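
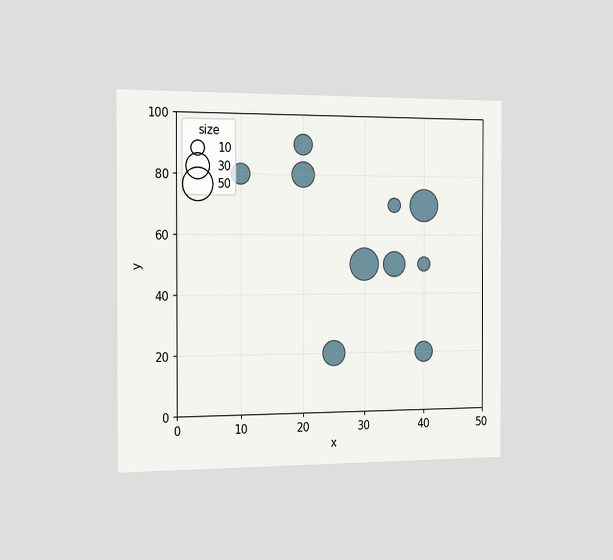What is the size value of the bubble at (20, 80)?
30

The chart is viewed slightly from the left. Matching the bubble at (20, 80) against the size legend gives 30.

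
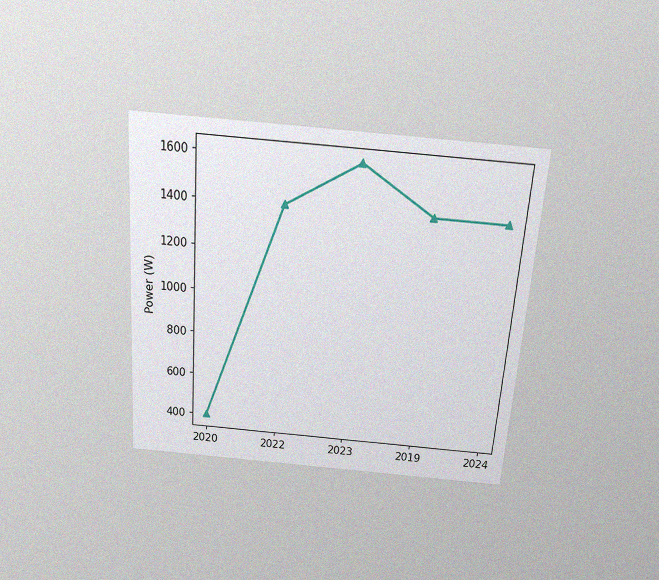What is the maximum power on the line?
The chart is tilted about 4° clockwise and viewed slightly from above, with some photo noise. The highest point is at 2023, and reading across to the y-axis gives 1600W.

1600W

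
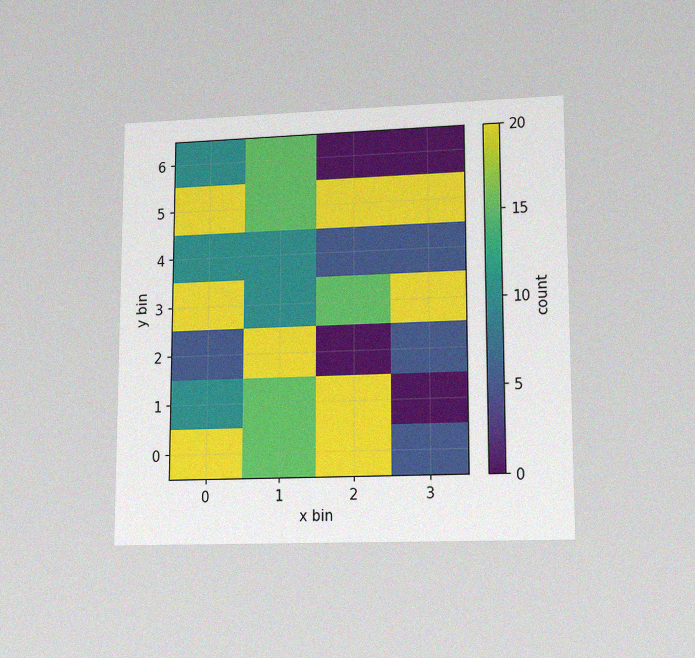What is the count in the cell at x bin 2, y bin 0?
The chart is viewed at a slight angle, with some photo noise. Matching the cell (2, 0) against the colorbar gives 20.

20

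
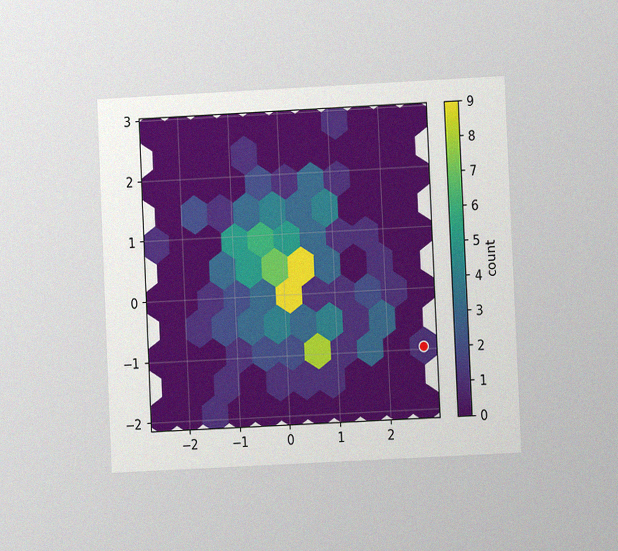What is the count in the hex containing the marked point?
The chart is tilted about 3° counter-clockwise and viewed at a slight angle, with some photo noise. The marked hex reads 1 on the colorbar.

1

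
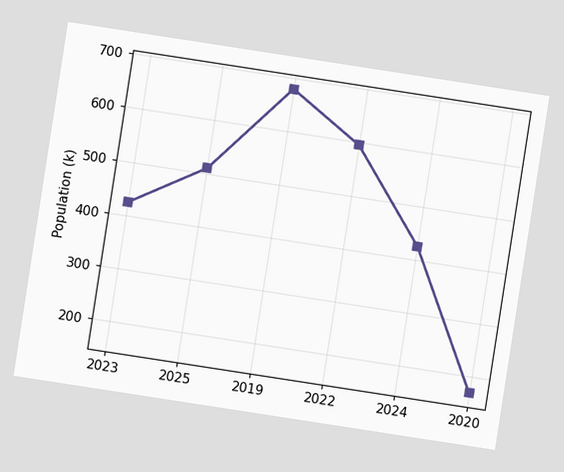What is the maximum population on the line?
680k

The chart is tilted about 9° clockwise. The highest point is at 2019, and reading across to the y-axis gives 680k.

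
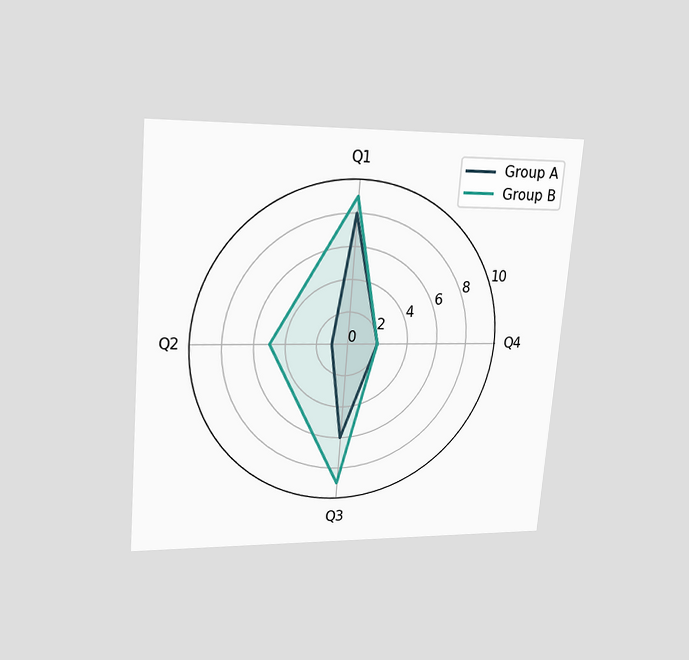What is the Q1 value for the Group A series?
8

The chart is tilted about 5° clockwise and viewed at a slight angle. On the Q1 axis, Group A reaches 8.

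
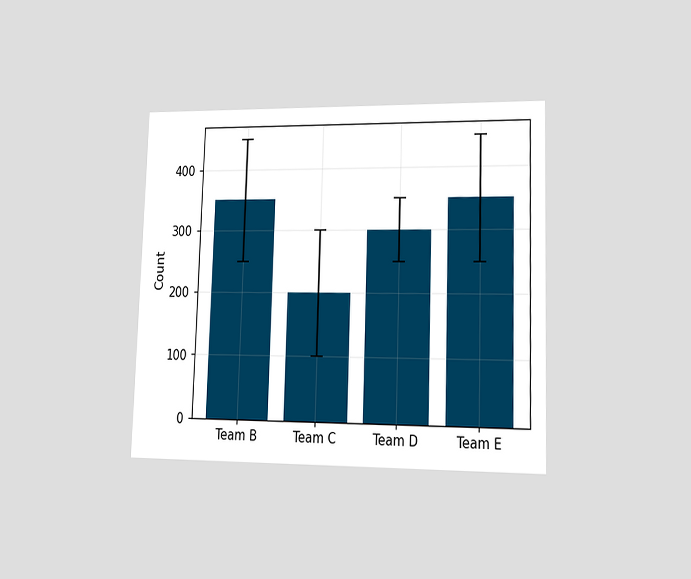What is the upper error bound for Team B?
450

The chart is viewed slightly from the right. The Team B bar's upper whisker reaches 450.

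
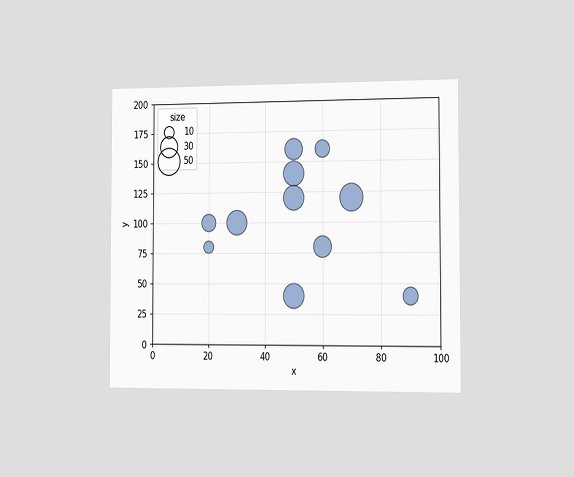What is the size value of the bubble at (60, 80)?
The chart is viewed slightly from the right. Matching the bubble at (60, 80) against the size legend gives 30.

30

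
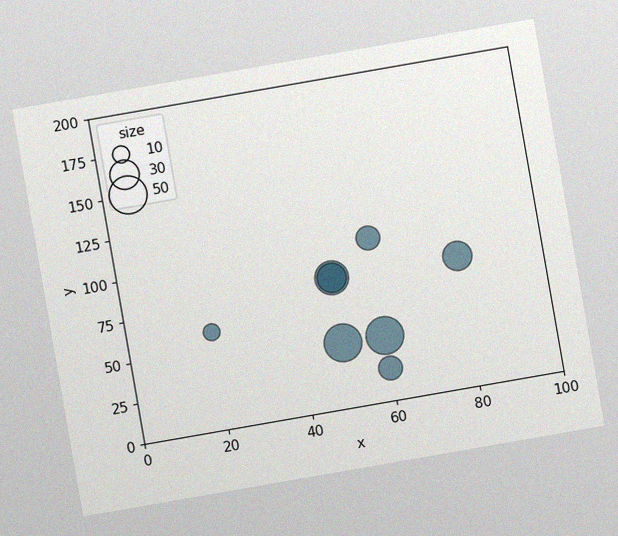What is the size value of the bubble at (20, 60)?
The chart is tilted about 10° counter-clockwise, with some photo noise. Matching the bubble at (20, 60) against the size legend gives 10.

10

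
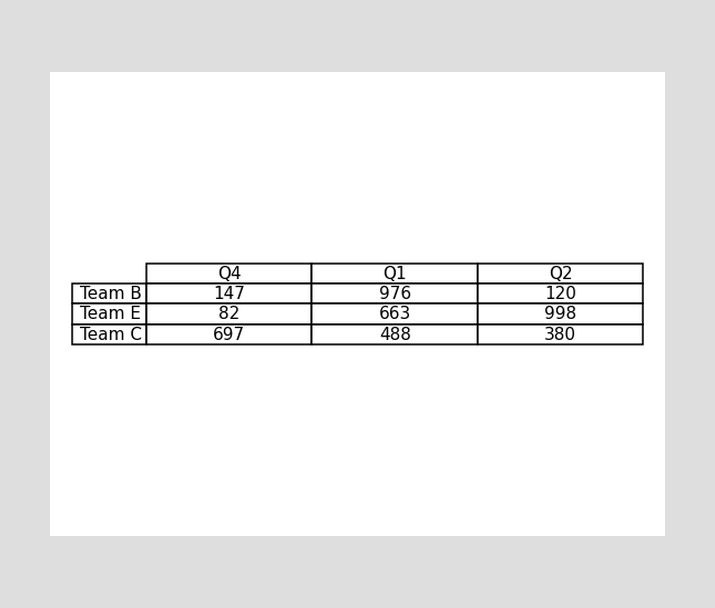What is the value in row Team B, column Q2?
120

The (Team B, Q2) cell reads 120.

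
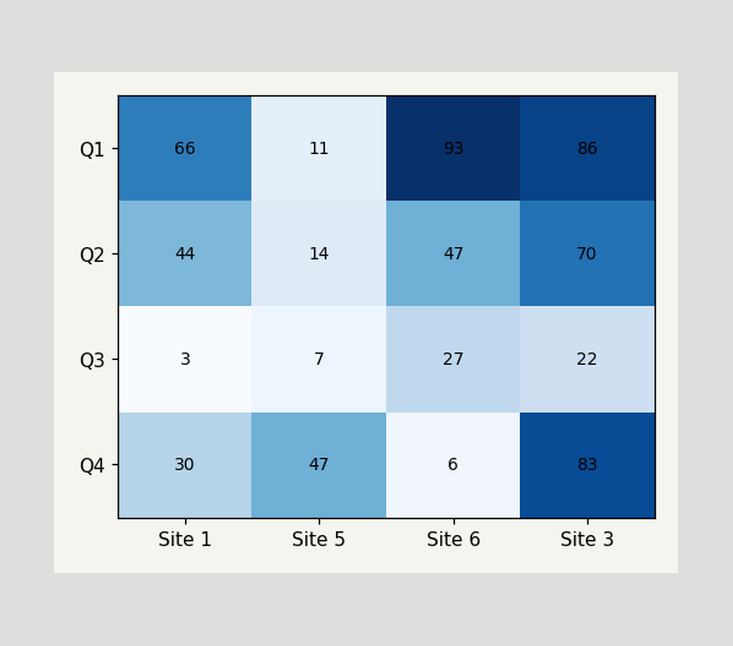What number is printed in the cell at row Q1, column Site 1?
The (Q1, Site 1) cell reads 66.

66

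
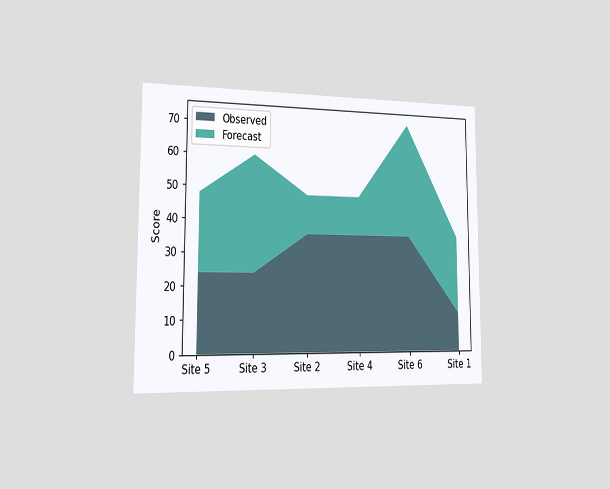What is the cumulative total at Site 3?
60

The chart is viewed slightly from the left. The stacked total at Site 3 reaches 60.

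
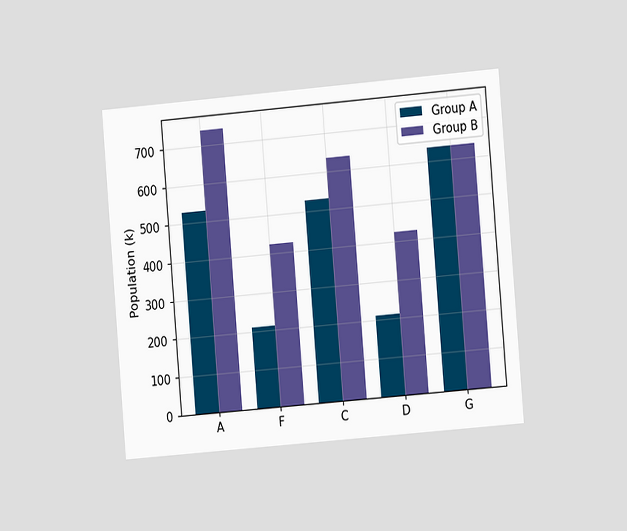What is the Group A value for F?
The chart is tilted about 5° counter-clockwise and viewed at a slight angle. The Group A bar at F reaches 212k on the y-axis.

212k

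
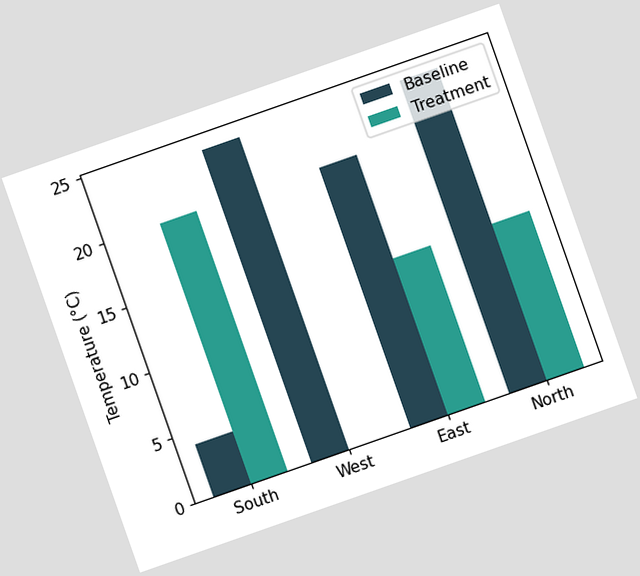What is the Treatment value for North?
12°C

The chart is tilted about 19° counter-clockwise. The Treatment bar at North reaches 12°C on the y-axis.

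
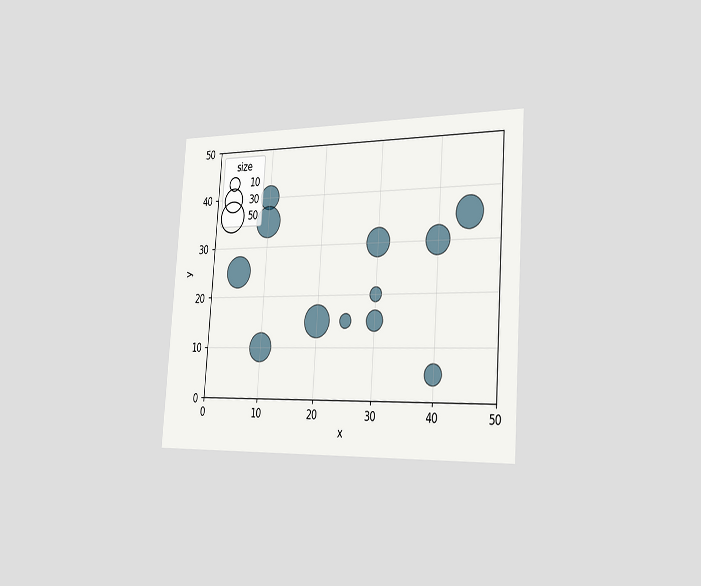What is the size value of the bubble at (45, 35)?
50

The chart is tilted about 4° clockwise and viewed slightly from the right. Matching the bubble at (45, 35) against the size legend gives 50.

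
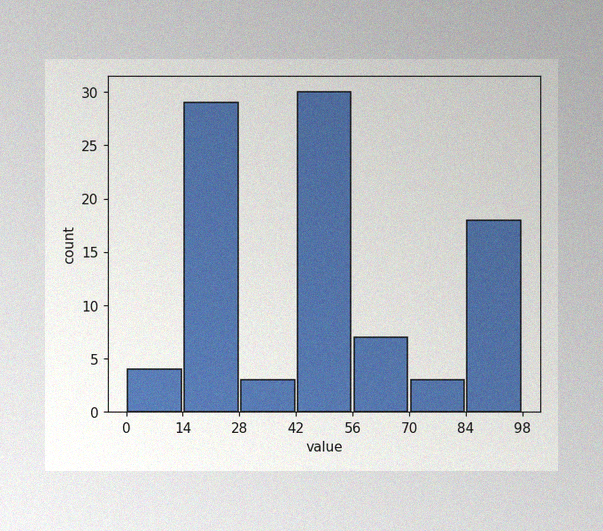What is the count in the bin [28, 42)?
3

The image has some photo noise and uneven lighting. The [28, 42) bin has height 3.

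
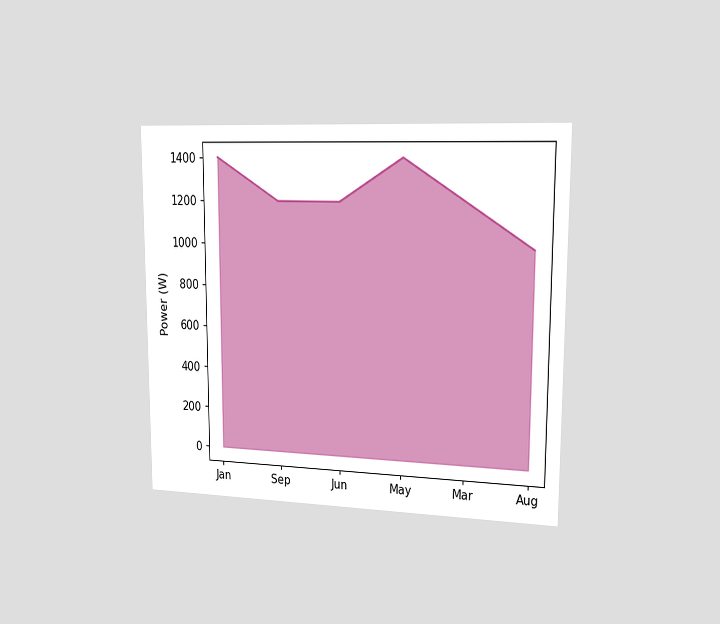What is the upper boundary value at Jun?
The chart is viewed slightly from the right. At Jun the upper boundary is at 1200W.

1200W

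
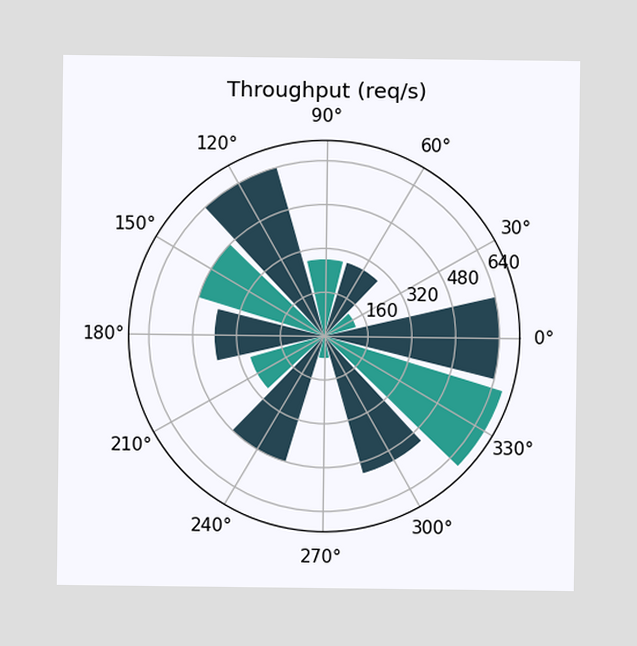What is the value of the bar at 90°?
280req/s

The bar at 90° reaches 280req/s on the radial axis.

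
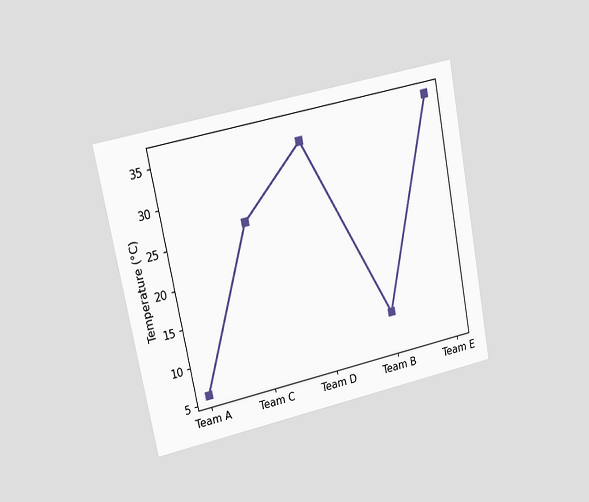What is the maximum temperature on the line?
36°C

The chart is tilted about 11° counter-clockwise and viewed at a slight angle. The highest point is at Team E, and reading across to the y-axis gives 36°C.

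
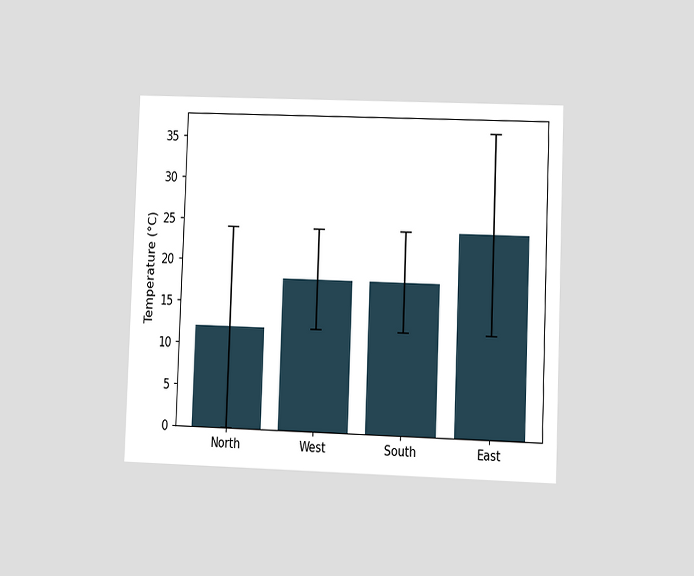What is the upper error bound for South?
24°C

The chart is tilted about 2° clockwise and viewed at a slight angle. The South bar's upper whisker reaches 24°C.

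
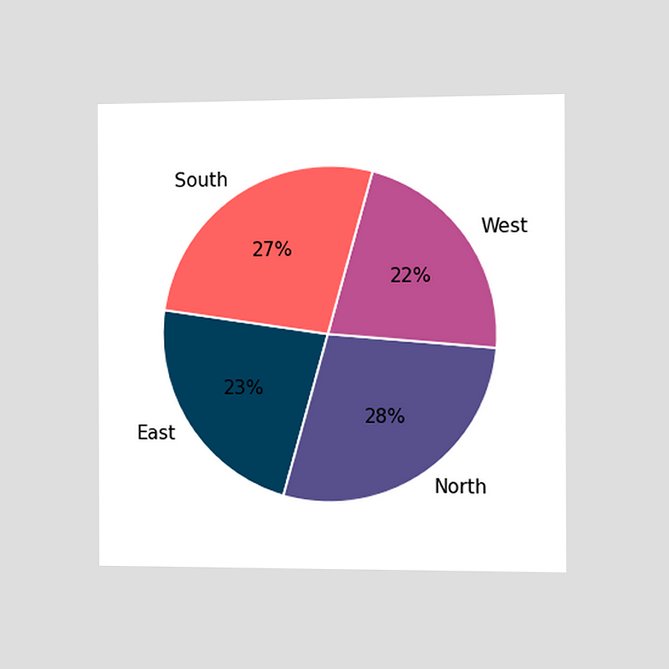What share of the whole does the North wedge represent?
28%

The chart is viewed slightly from the right. The North slice takes up 28% of the pie.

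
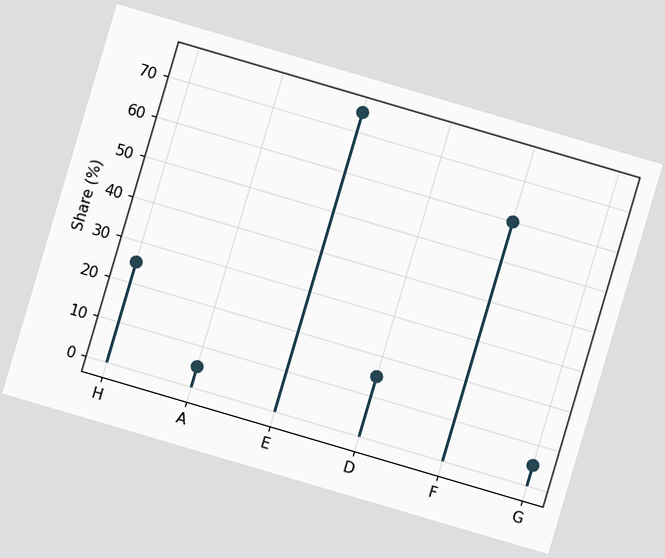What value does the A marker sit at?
The chart is tilted about 16° clockwise. The A marker sits at 5%.

5%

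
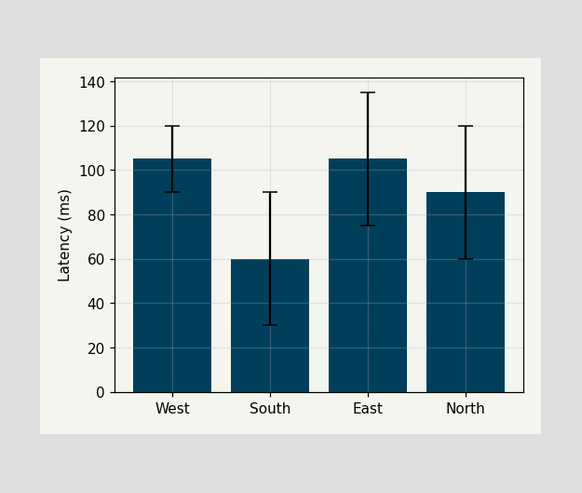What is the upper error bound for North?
120ms

The North bar's upper whisker reaches 120ms.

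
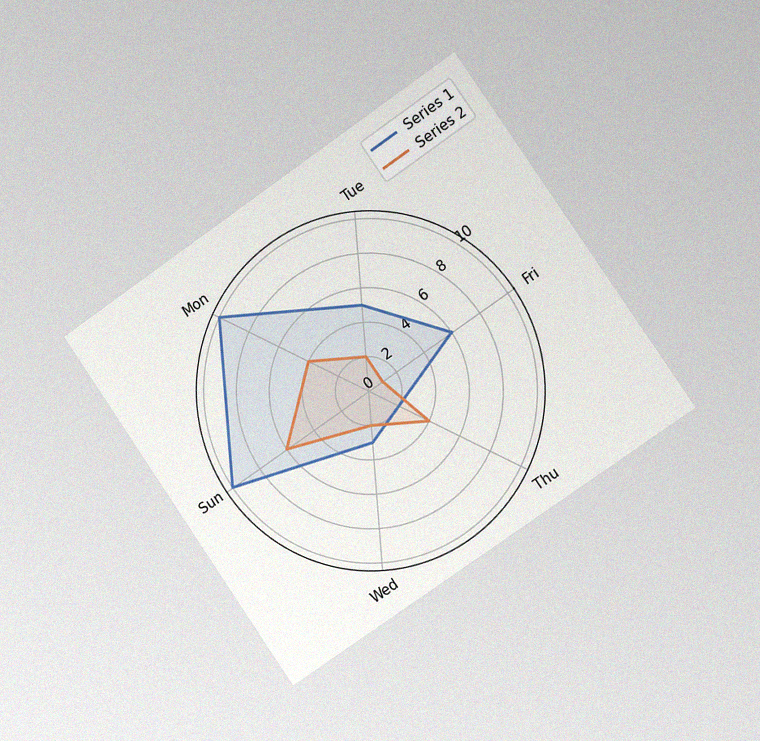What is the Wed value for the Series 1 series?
3

The chart is tilted about 35° counter-clockwise and viewed slightly from the right, with some photo noise. On the Wed axis, Series 1 reaches 3.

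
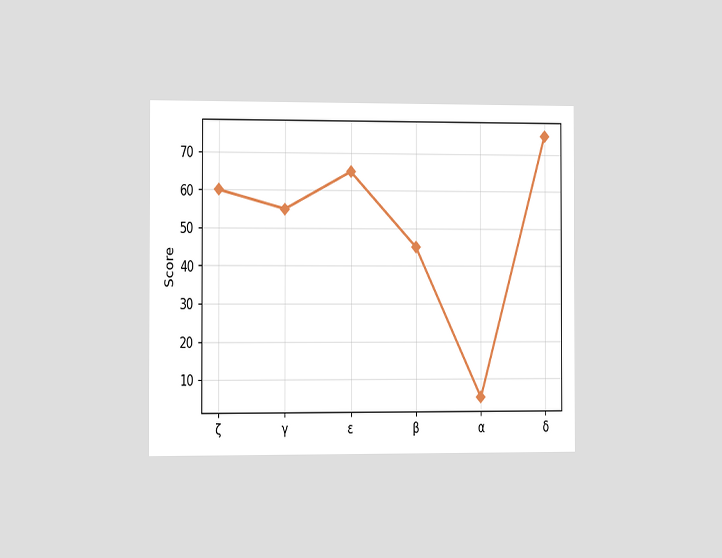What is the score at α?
The chart is viewed slightly from the left. At α, the line is at 5.

5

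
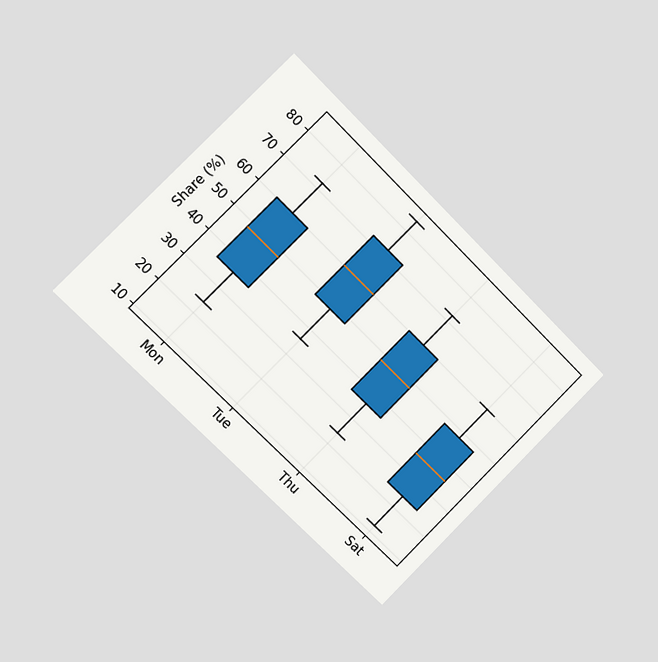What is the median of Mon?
The chart is tilted about 45° clockwise and viewed slightly from the left. The median line in the Mon box sits at 48%.

48%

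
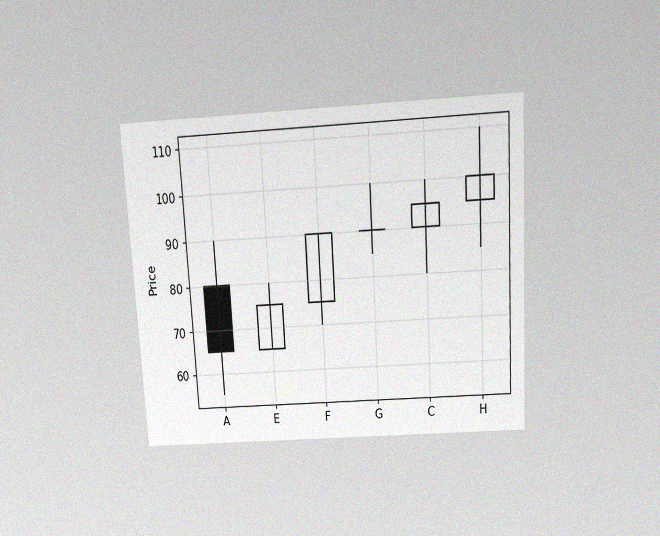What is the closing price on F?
The chart is tilted about 3° counter-clockwise and viewed slightly from above, with some photo noise. The F candle closes at 90.

90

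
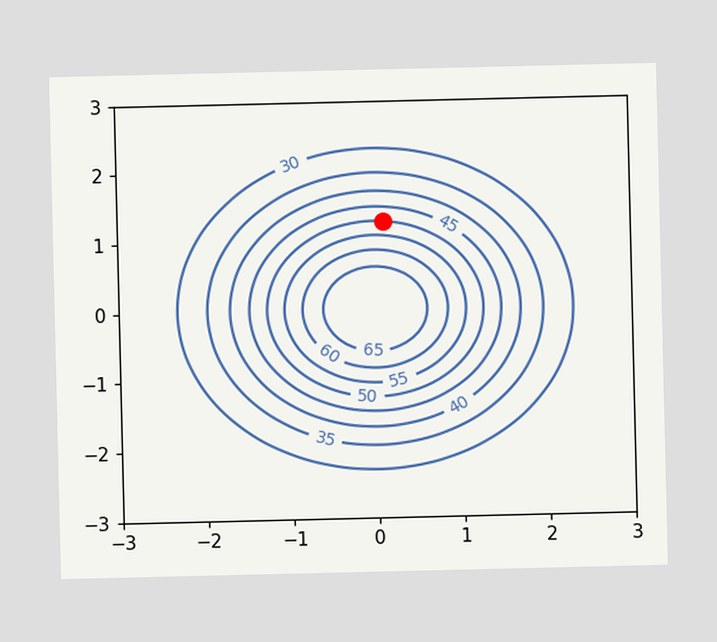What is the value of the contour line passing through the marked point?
The marked point sits on the contour labelled 50.

50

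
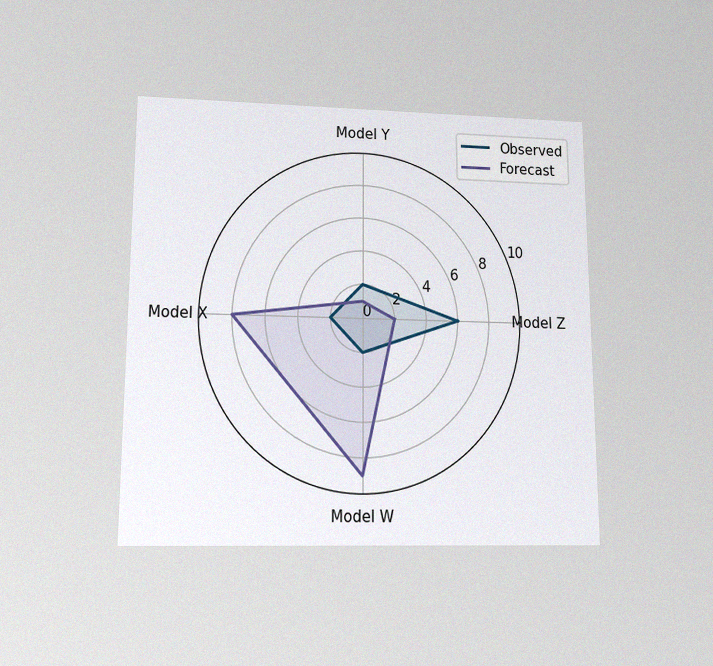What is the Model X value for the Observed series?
The chart is viewed at a slight angle, with some photo noise. On the Model X axis, Observed reaches 2.

2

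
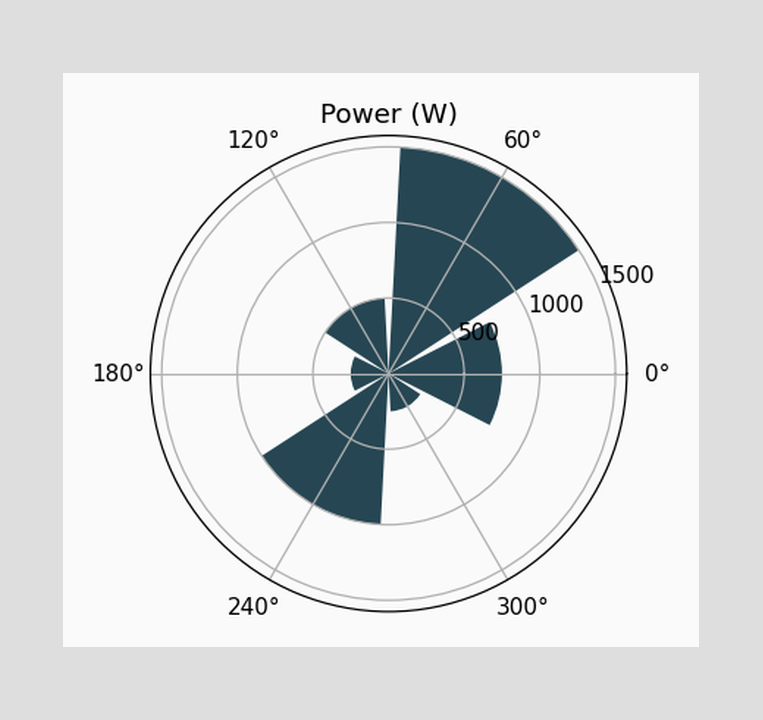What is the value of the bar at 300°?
250W

The bar at 300° reaches 250W on the radial axis.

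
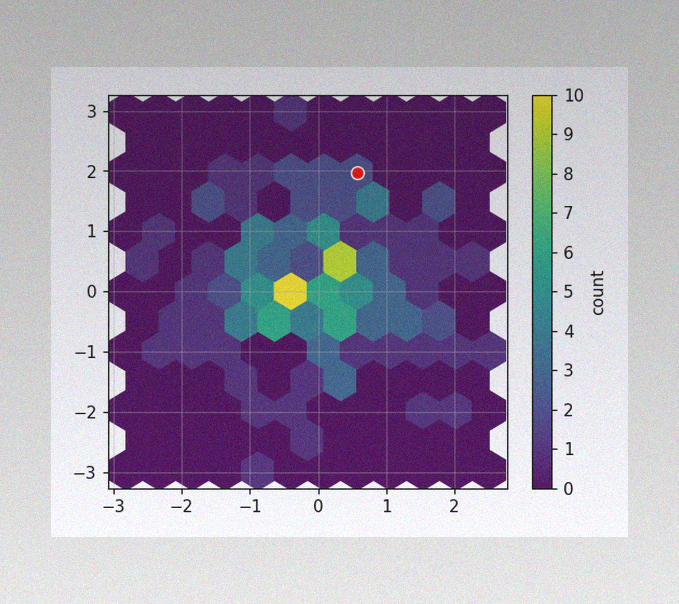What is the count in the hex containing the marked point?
The image has some photo noise and uneven lighting. The marked hex reads 2 on the colorbar.

2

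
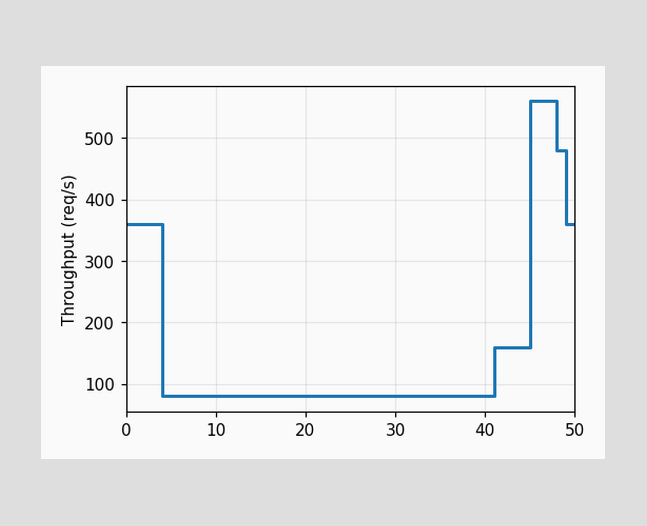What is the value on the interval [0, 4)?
360req/s

On [0, 4) the step sits at 360req/s.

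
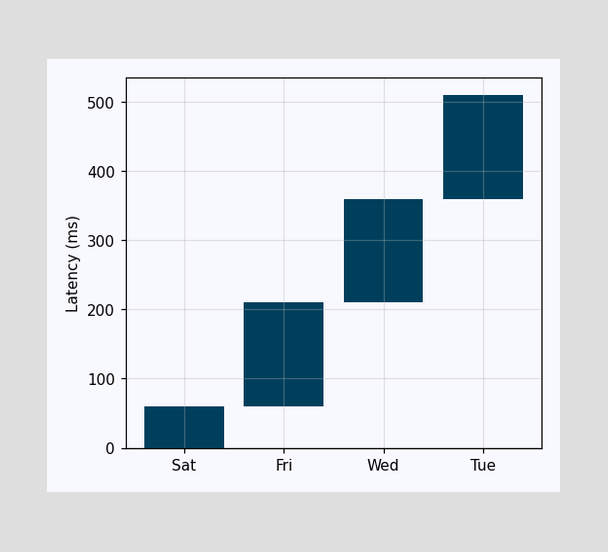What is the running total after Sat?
60ms

After Sat the running total reaches 60ms.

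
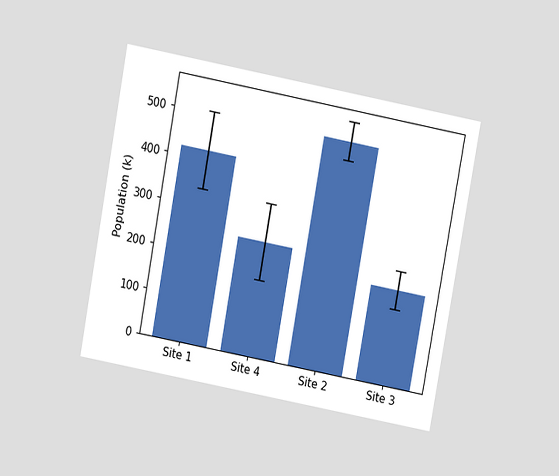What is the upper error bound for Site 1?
504k

The chart is tilted about 11° clockwise and viewed at a slight angle. The Site 1 bar's upper whisker reaches 504k.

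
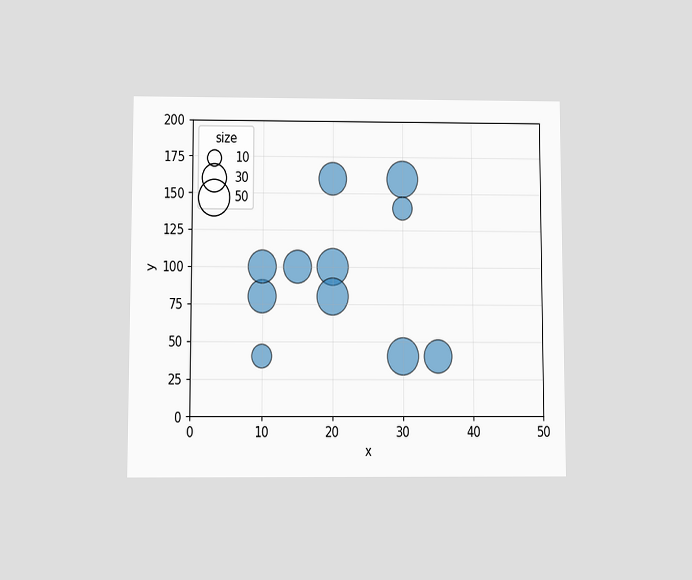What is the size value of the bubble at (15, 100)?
The chart is viewed slightly from below. Matching the bubble at (15, 100) against the size legend gives 40.

40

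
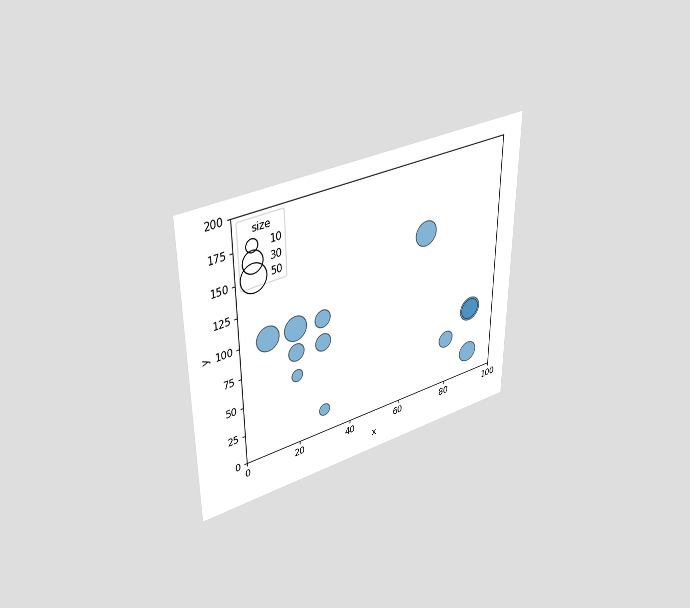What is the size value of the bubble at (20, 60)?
The chart is viewed slightly from above. Matching the bubble at (20, 60) against the size legend gives 10.

10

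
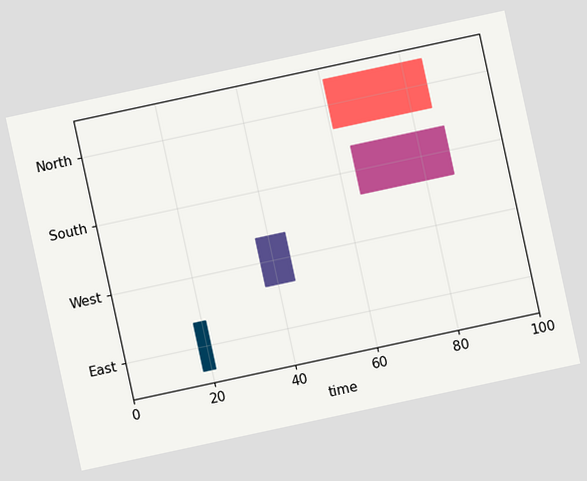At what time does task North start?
The chart is tilted about 12° counter-clockwise. The North bar begins at t=61.

61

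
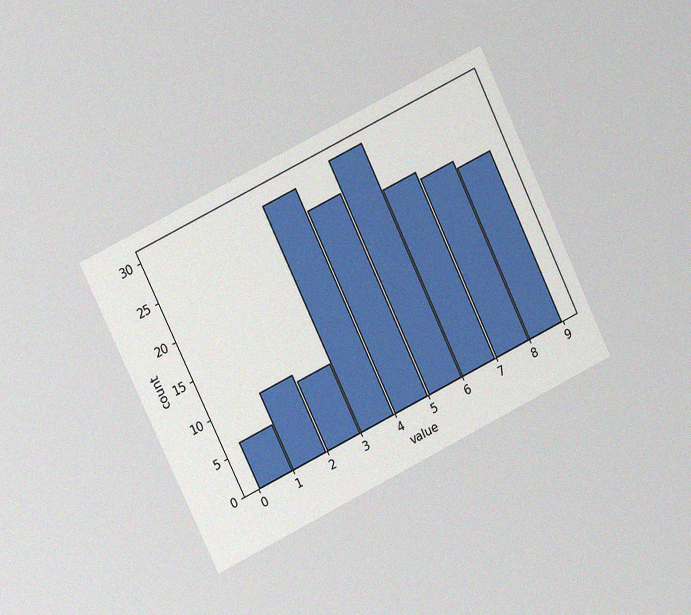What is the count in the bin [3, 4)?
29

The chart is tilted about 26° counter-clockwise and viewed at a slight angle, with some photo noise. The [3, 4) bin has height 29.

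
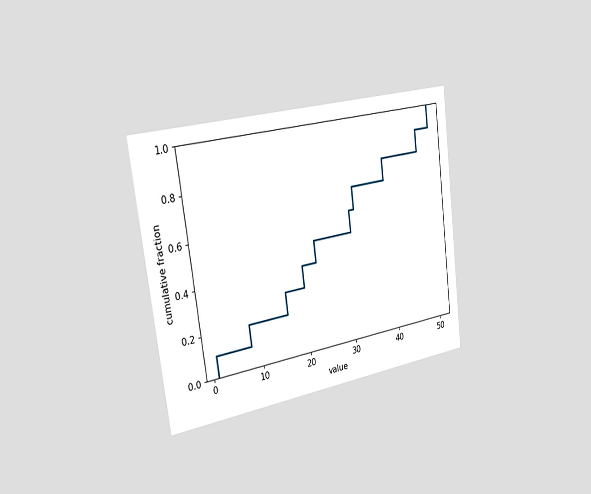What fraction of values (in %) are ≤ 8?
20%

The chart is tilted about 7° counter-clockwise and viewed slightly from the left. At x=8 the ECDF step is at 20%.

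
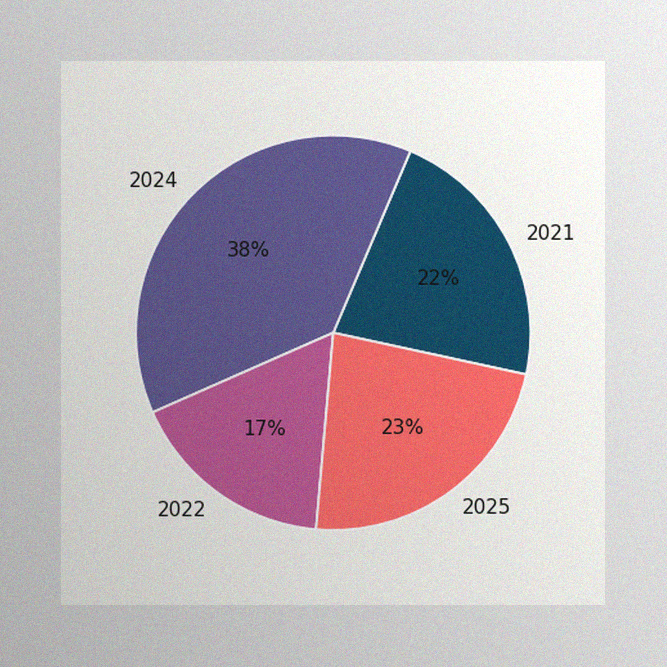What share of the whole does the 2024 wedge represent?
38%

The image has some photo noise and uneven lighting. The 2024 slice takes up 38% of the pie.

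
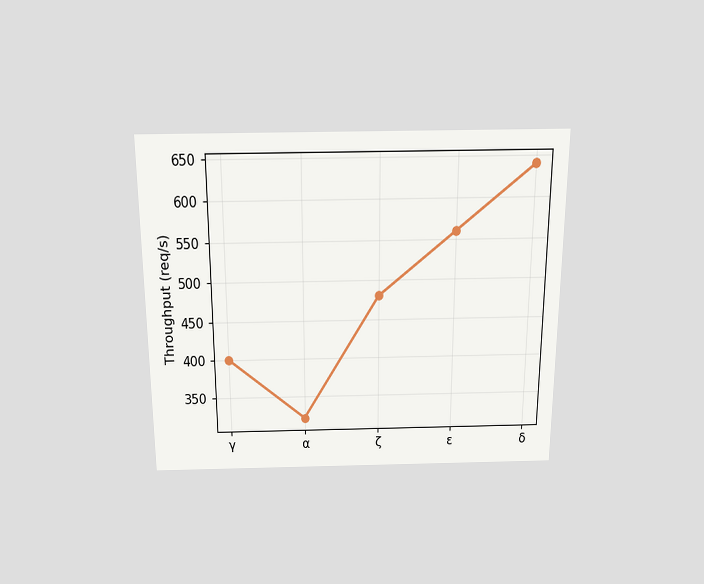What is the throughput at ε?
560req/s

The chart is viewed slightly from above. At ε, the line is at 560req/s.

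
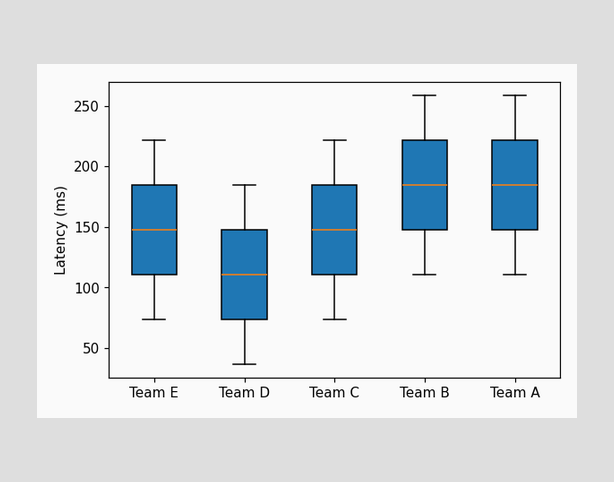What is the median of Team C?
148ms

The median line in the Team C box sits at 148ms.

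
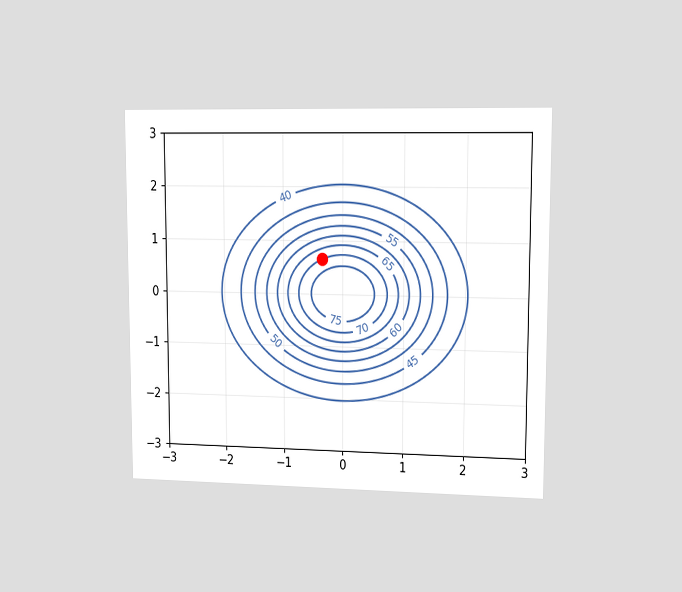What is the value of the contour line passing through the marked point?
70

The chart is viewed slightly from the right. The marked point sits on the contour labelled 70.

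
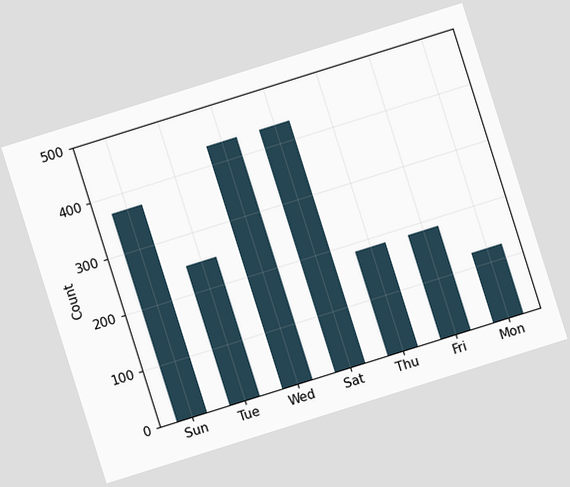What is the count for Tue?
248

The chart is tilted about 17° counter-clockwise. Reading along the chart's y-axis, the Tue bar reaches 248.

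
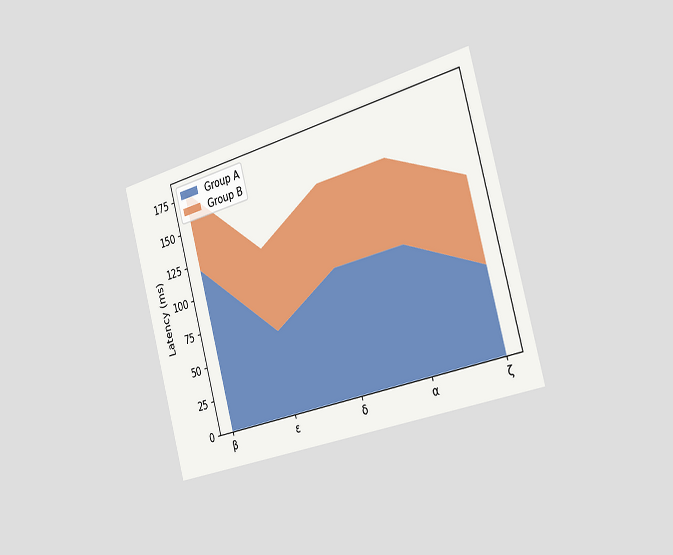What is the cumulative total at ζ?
120ms

The chart is tilted about 15° counter-clockwise and viewed slightly from the right. The stacked total at ζ reaches 120ms.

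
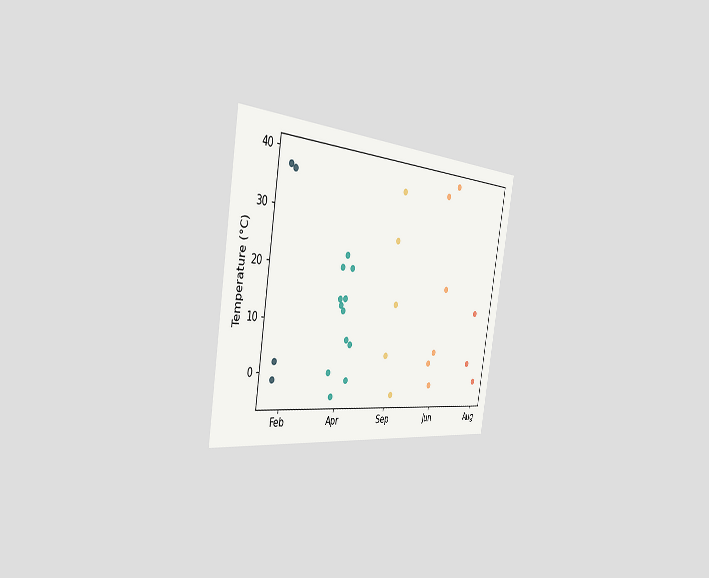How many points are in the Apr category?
12

The chart is tilted about 10° clockwise and viewed slightly from the left. Counting the markers in the Apr column gives 12.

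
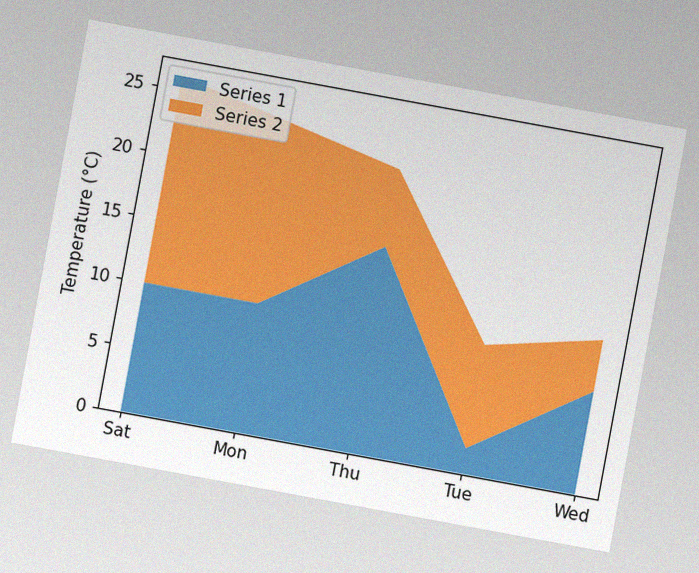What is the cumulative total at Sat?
The chart is tilted about 10° clockwise, with some photo noise. The stacked total at Sat reaches 26°C.

26°C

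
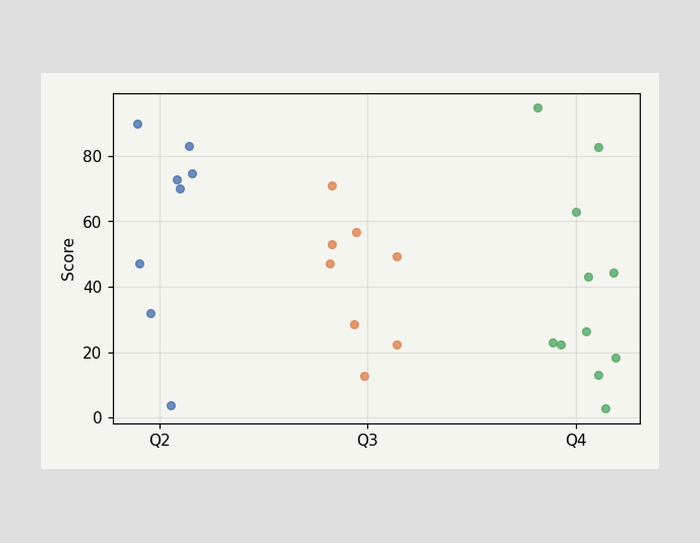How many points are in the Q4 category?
11

Counting the markers in the Q4 column gives 11.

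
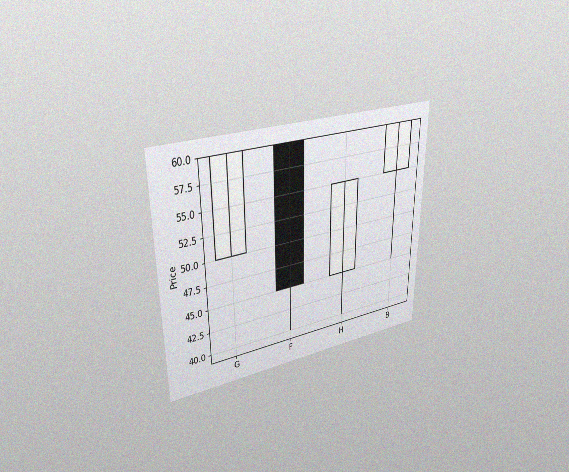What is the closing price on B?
The chart is viewed at a slight angle, with some photo noise. The B candle closes at 60.

60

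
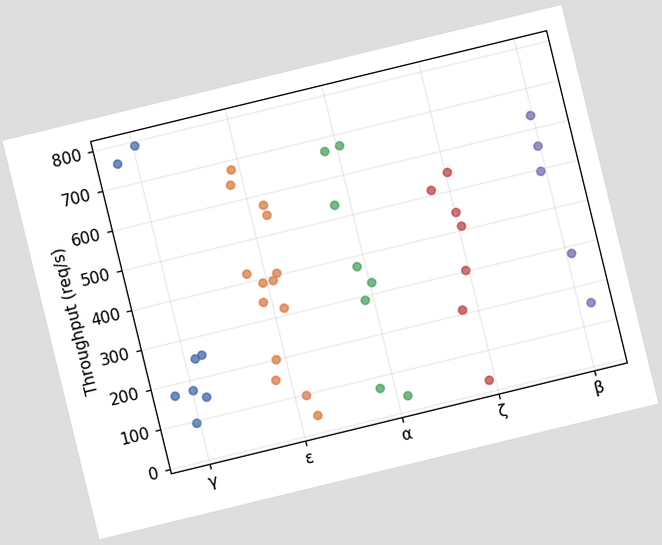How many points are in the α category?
8

The chart is tilted about 14° counter-clockwise. Counting the markers in the α column gives 8.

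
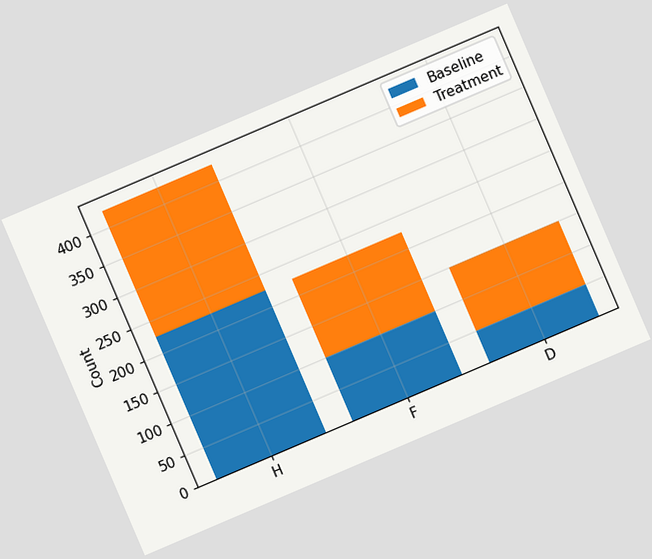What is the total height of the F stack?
225

The chart is tilted about 23° counter-clockwise. The F stack's top reaches 225 on the y-axis.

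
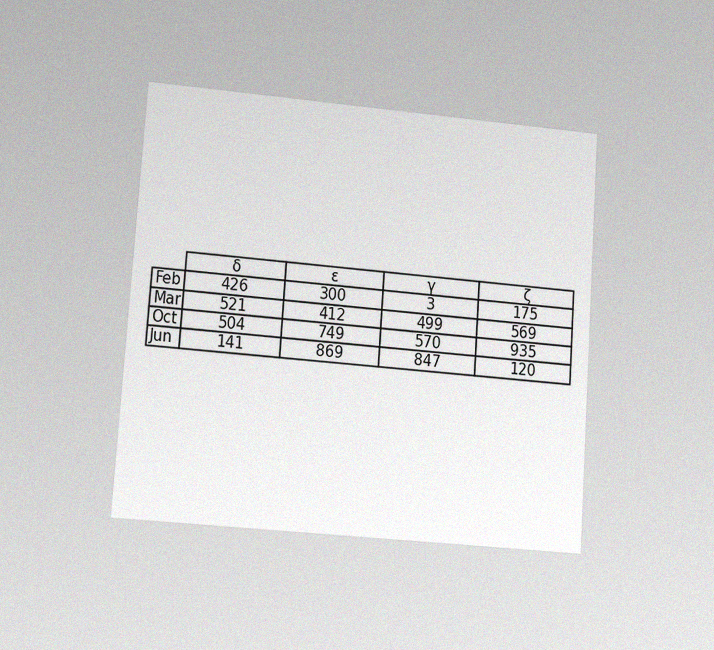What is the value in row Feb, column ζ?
175

The chart is tilted about 4° clockwise and viewed at a slight angle, with some photo noise. The (Feb, ζ) cell reads 175.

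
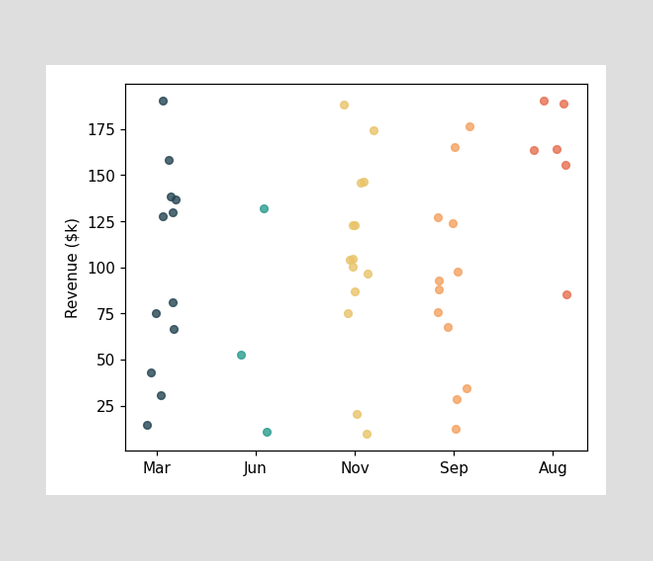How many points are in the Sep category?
12

Counting the markers in the Sep column gives 12.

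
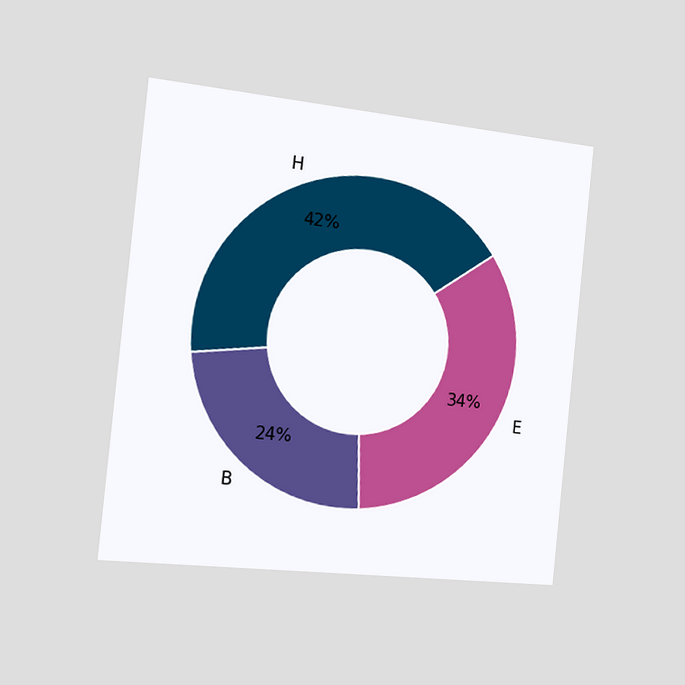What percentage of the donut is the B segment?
24%

The chart is tilted about 6° clockwise and viewed slightly from the left. The B segment takes up 24% of the ring.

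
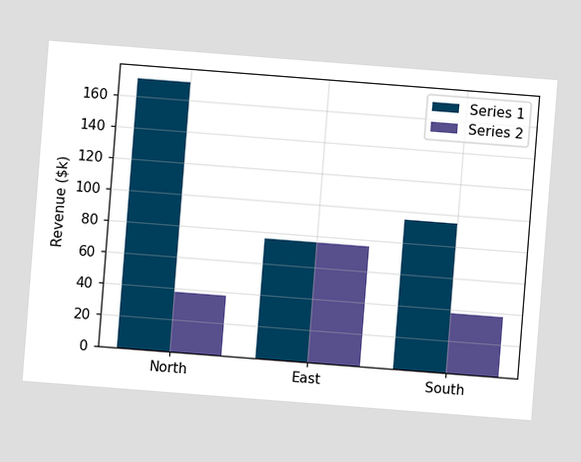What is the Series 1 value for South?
The chart is tilted about 4° clockwise. The Series 1 bar at South reaches $95k on the y-axis.

$95k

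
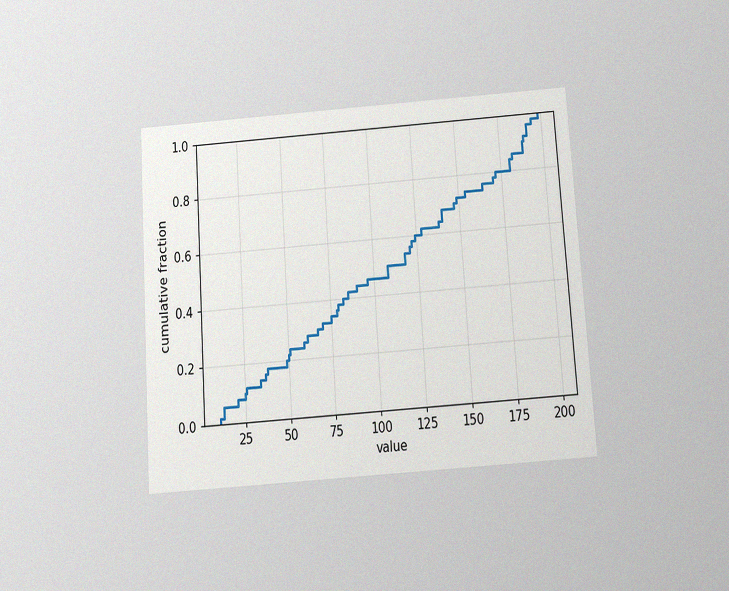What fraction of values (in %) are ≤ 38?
The chart is tilted about 4° counter-clockwise and viewed slightly from below, with some photo noise. At x=38 the ECDF step is at 18%.

18%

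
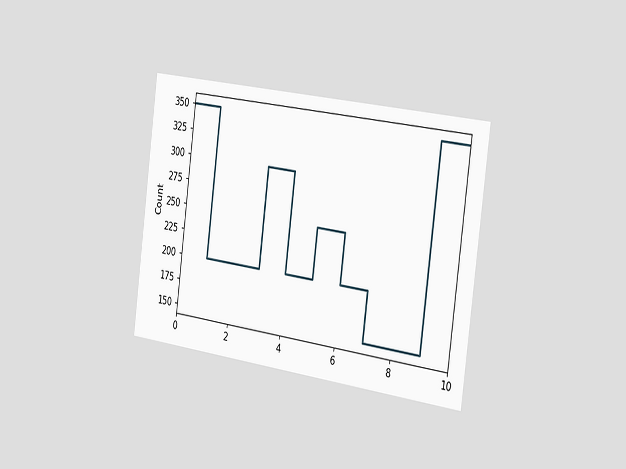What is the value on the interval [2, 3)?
The chart is tilted about 8° clockwise and viewed slightly from the right. On [2, 3) the step sits at 200.

200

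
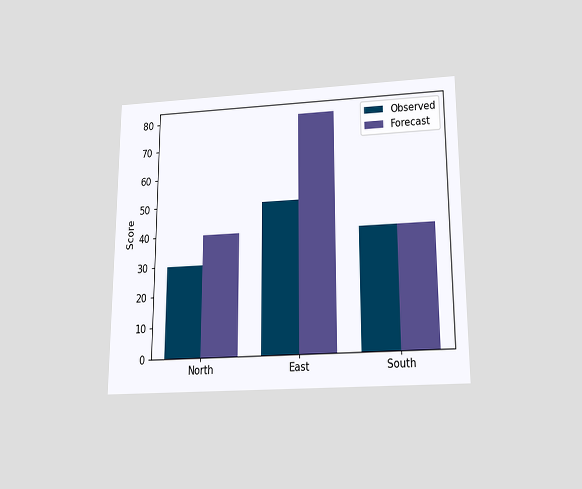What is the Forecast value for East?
The chart is viewed slightly from below. The Forecast bar at East reaches 80 on the y-axis.

80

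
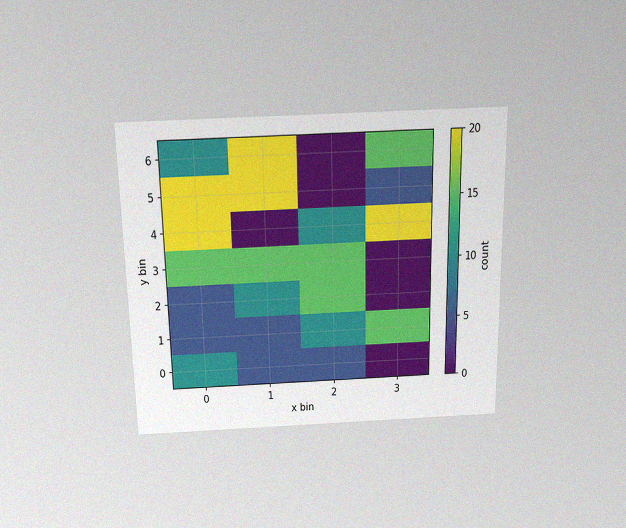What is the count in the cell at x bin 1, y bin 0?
5

The chart is viewed slightly from above, with some photo noise. Matching the cell (1, 0) against the colorbar gives 5.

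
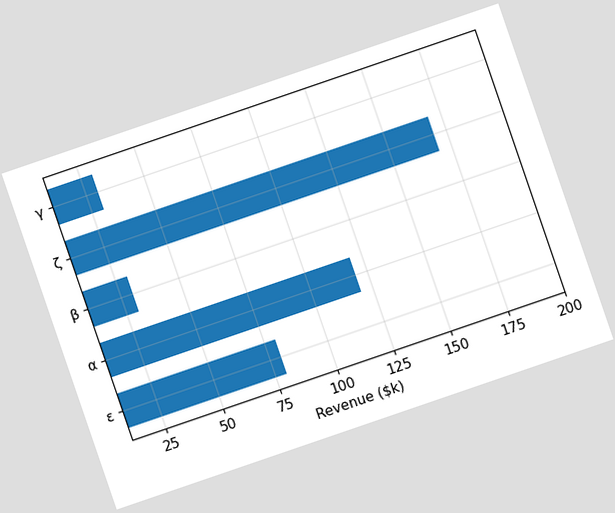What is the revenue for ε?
The chart is tilted about 19° counter-clockwise. Reading along the chart's x-axis, the ε bar reaches $80k.

$80k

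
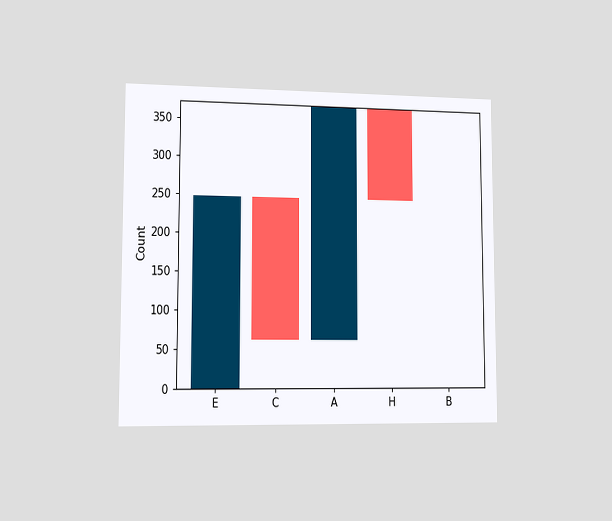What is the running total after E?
248

The chart is viewed slightly from the left. After E the running total reaches 248.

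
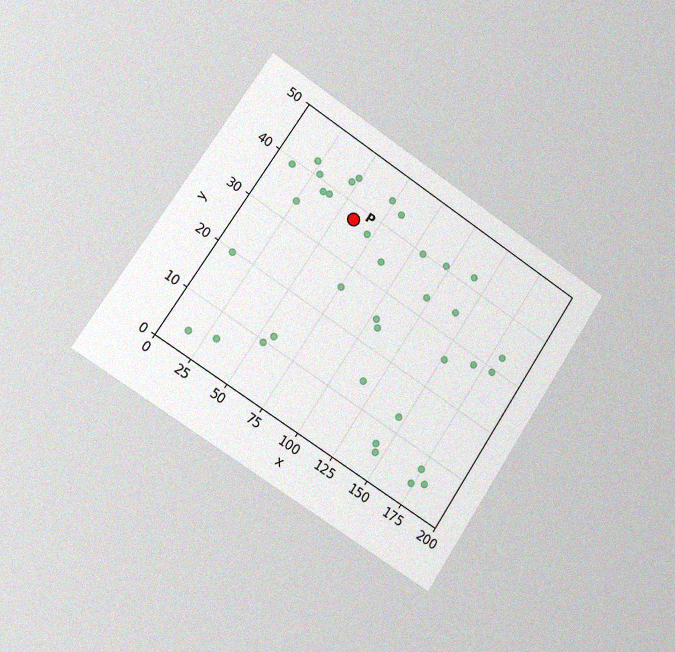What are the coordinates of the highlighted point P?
(60, 37.5)

The chart is tilted about 33° clockwise and viewed slightly from the left, with some photo noise. Following the gridlines from P to each axis, P sits at (60, 37.5).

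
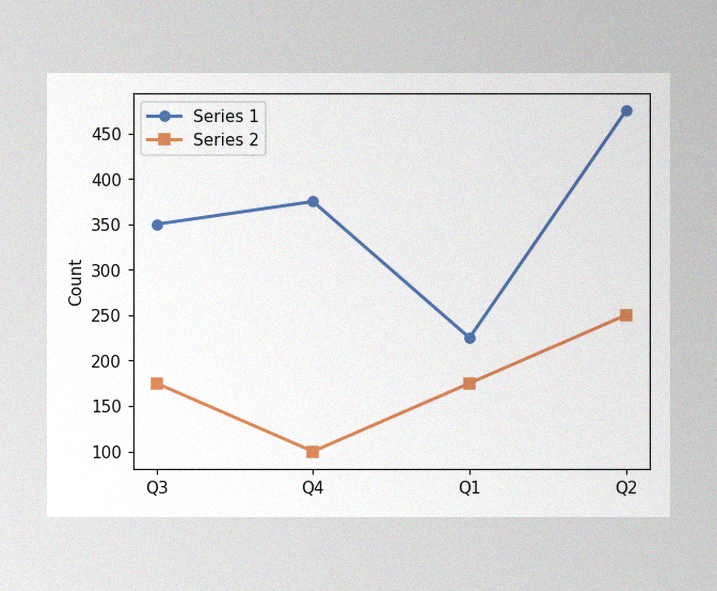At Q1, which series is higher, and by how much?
Series 1, by 50

The image has some photo noise and uneven lighting. At Q1, Series 1 sits above the other line by 50.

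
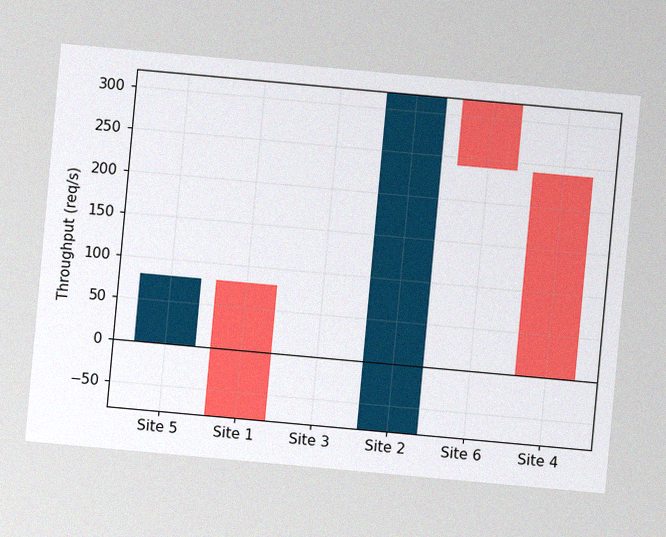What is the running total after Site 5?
The chart is tilted about 5° clockwise, with some photo noise. After Site 5 the running total reaches 80req/s.

80req/s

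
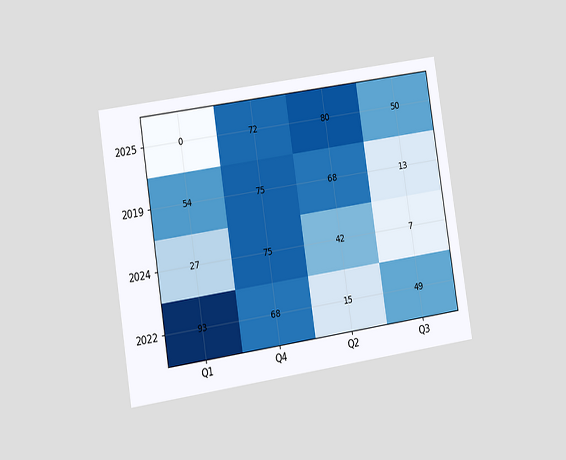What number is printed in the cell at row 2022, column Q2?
The chart is tilted about 9° counter-clockwise and viewed at a slight angle. The (2022, Q2) cell reads 15.

15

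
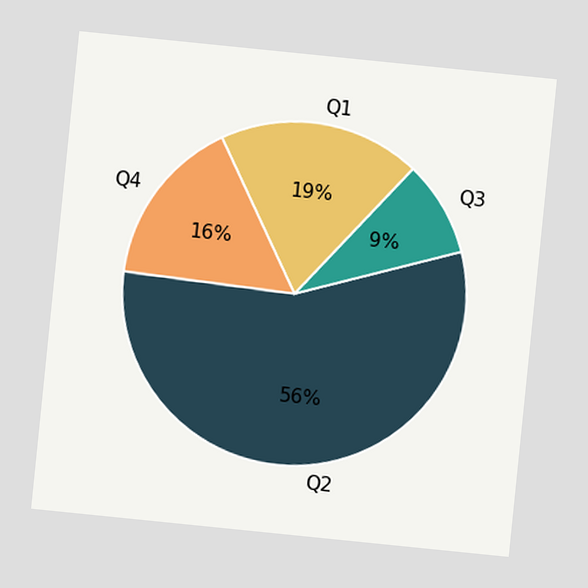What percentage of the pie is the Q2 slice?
56%

The chart is tilted about 6° clockwise. The Q2 slice takes up 56% of the pie.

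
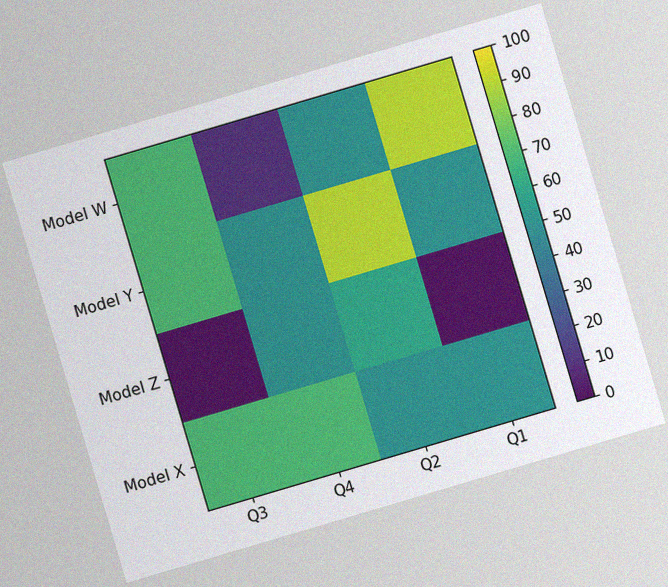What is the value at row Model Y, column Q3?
The chart is tilted about 17° counter-clockwise, with some photo noise. Matching cell (Model Y, Q3) against the colorbar gives 70.

70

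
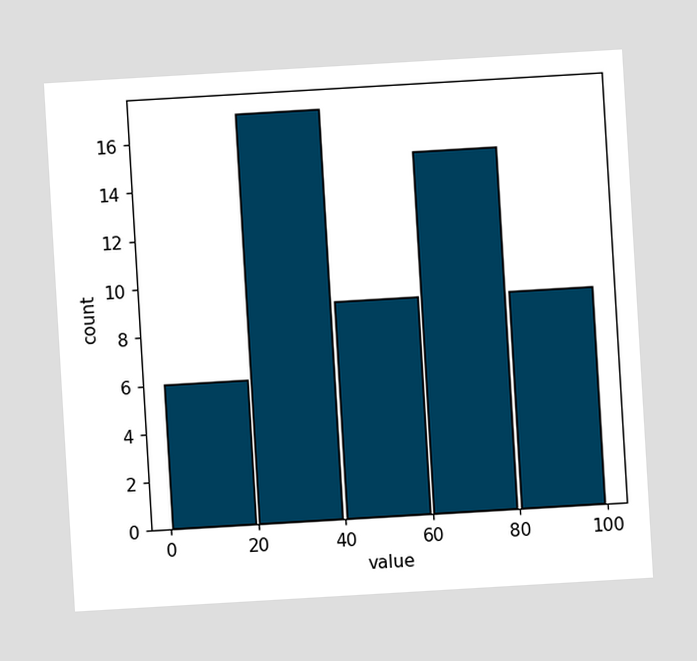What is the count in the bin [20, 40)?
17

The chart is tilted about 3° counter-clockwise. The [20, 40) bin has height 17.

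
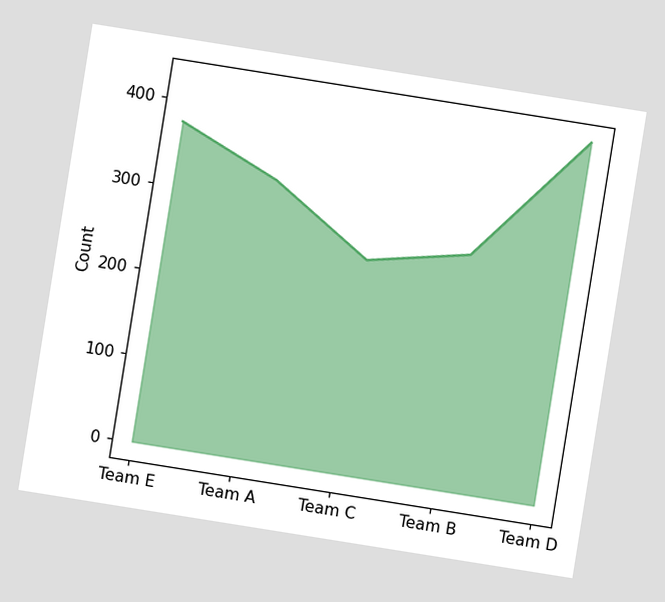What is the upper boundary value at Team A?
325

The chart is tilted about 9° clockwise. At Team A the upper boundary is at 325.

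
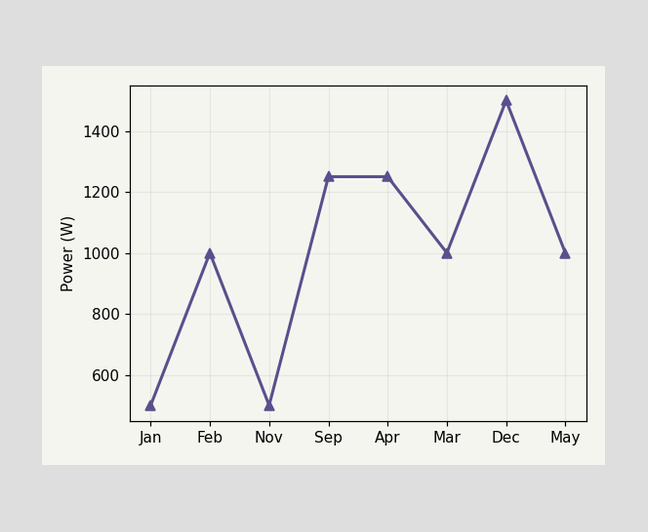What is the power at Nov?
500W

At Nov, the line is at 500W.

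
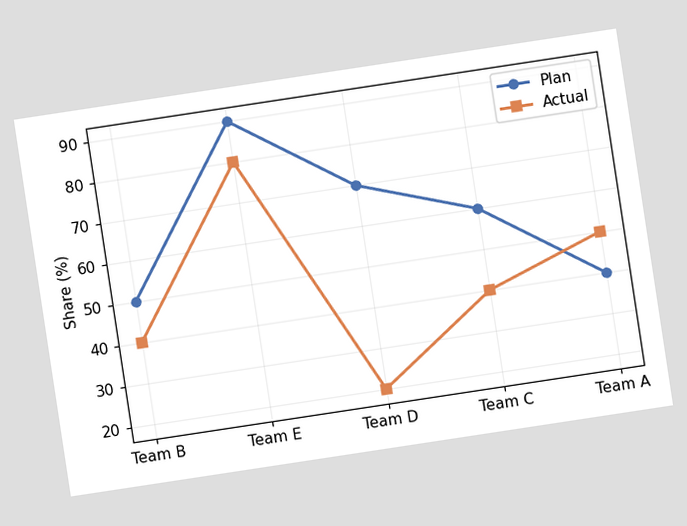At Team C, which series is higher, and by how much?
Plan, by 20%

The chart is tilted about 9° counter-clockwise. At Team C, Plan sits above the other line by 20%.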